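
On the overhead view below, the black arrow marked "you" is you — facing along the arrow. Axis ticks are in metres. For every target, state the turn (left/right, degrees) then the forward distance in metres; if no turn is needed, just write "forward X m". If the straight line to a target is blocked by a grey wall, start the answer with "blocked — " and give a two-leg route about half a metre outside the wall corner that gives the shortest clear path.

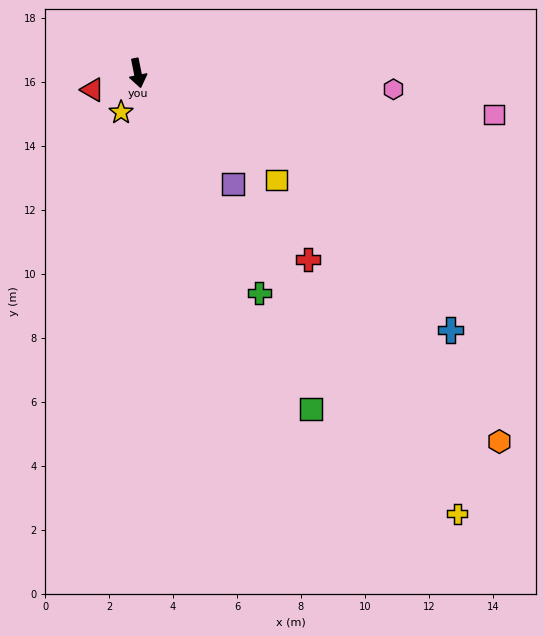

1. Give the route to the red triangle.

turn right 81°, forward 1.5 m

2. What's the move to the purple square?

turn left 29°, forward 4.6 m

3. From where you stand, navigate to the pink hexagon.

turn left 75°, forward 8.0 m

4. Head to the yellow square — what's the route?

turn left 41°, forward 5.5 m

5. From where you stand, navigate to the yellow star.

turn right 34°, forward 1.3 m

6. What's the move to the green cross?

turn left 18°, forward 7.9 m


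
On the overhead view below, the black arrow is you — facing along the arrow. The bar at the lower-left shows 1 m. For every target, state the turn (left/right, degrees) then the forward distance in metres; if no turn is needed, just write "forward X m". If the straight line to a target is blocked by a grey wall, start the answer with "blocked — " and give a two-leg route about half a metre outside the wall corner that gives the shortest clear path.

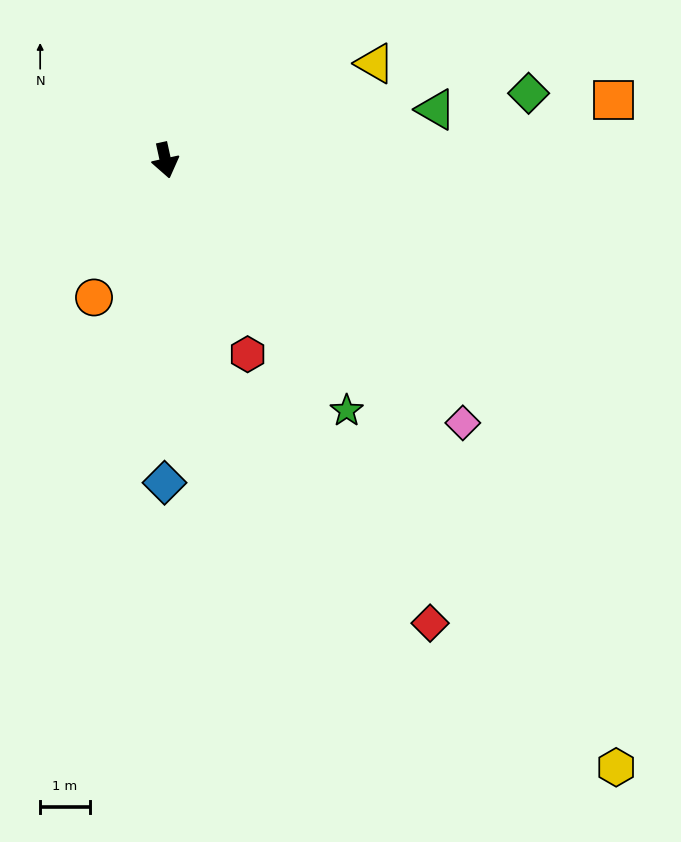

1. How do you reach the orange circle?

turn right 40°, forward 3.1 m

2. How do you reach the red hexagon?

turn left 11°, forward 4.2 m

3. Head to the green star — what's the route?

turn left 24°, forward 6.2 m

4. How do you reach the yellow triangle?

turn left 102°, forward 4.7 m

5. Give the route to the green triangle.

turn left 88°, forward 5.6 m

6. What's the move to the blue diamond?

turn right 13°, forward 6.5 m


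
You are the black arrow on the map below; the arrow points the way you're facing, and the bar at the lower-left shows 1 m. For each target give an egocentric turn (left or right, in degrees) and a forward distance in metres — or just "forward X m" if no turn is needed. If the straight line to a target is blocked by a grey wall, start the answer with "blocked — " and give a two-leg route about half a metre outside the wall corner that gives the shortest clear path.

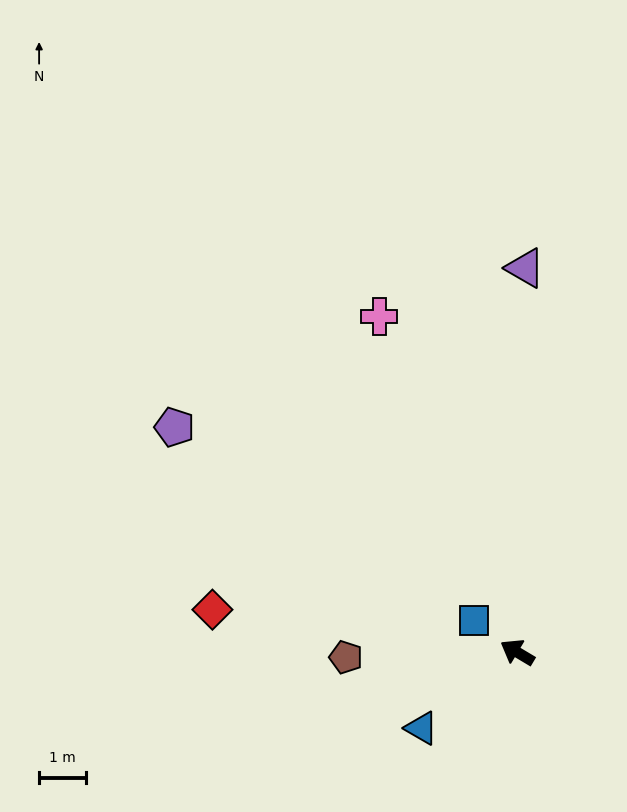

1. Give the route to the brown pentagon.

turn left 33°, forward 3.7 m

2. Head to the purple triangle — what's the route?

turn right 60°, forward 8.2 m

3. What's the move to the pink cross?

turn right 37°, forward 7.8 m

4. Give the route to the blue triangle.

turn left 69°, forward 2.6 m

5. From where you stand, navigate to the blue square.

turn right 6°, forward 1.1 m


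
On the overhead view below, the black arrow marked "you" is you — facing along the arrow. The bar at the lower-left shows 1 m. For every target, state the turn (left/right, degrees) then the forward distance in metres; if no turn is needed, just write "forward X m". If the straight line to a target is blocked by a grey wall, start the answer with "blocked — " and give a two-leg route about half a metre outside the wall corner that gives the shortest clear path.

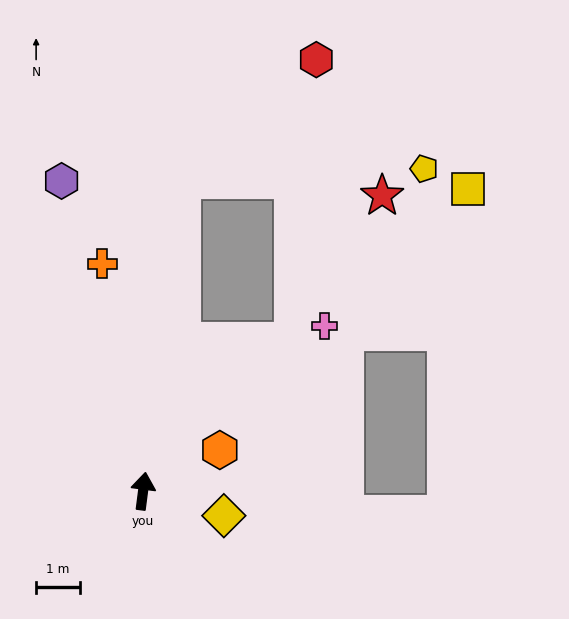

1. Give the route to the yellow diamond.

turn right 100°, forward 1.9 m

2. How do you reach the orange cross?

turn left 17°, forward 5.2 m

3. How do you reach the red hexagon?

blocked — forward 7.1 m, then turn right 41°, forward 4.1 m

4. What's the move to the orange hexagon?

turn right 55°, forward 2.0 m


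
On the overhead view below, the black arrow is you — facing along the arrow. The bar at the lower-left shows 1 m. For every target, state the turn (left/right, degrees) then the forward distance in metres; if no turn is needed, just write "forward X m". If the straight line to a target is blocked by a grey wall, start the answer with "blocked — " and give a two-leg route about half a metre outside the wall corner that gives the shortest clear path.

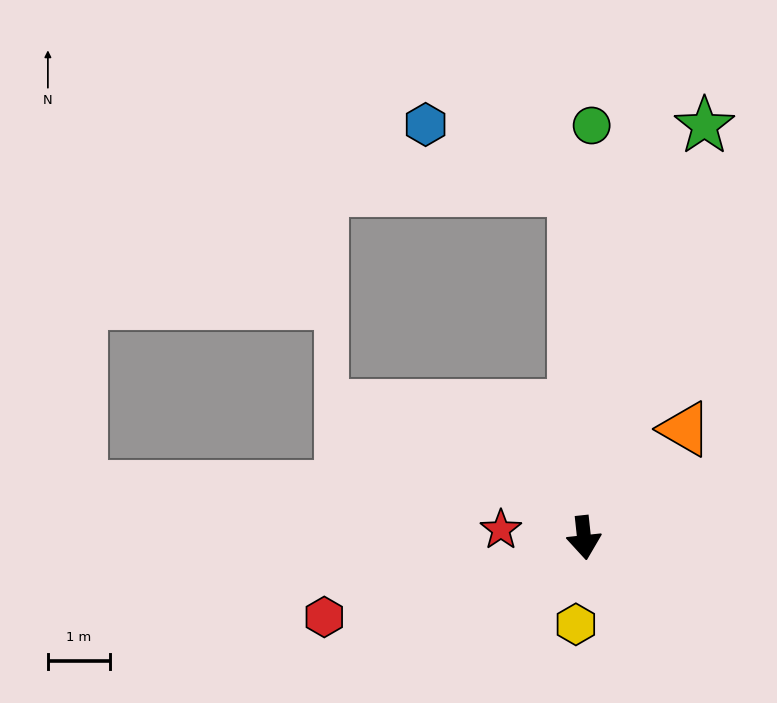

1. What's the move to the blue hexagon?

blocked — turn left 176°, forward 5.6 m, then turn left 64°, forward 2.6 m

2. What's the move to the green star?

turn left 158°, forward 6.9 m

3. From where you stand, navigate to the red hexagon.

turn right 79°, forward 4.4 m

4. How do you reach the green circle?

turn left 173°, forward 6.6 m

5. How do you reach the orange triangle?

turn left 131°, forward 2.4 m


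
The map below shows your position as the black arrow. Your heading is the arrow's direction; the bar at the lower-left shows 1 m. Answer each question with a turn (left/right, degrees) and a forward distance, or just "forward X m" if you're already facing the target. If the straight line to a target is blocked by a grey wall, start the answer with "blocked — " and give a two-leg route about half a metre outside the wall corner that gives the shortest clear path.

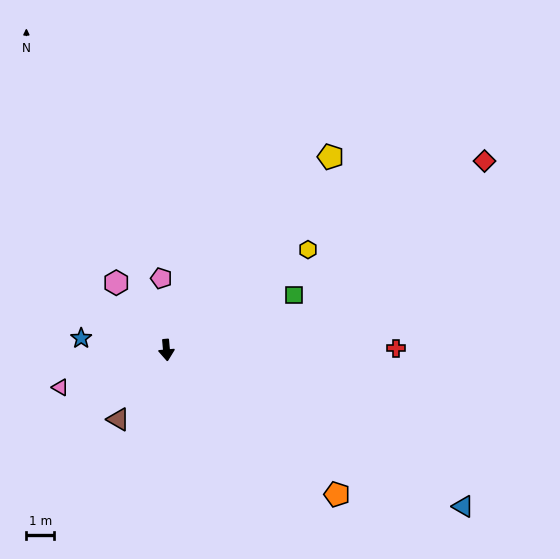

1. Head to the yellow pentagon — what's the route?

turn left 135°, forward 9.1 m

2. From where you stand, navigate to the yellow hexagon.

turn left 120°, forward 6.2 m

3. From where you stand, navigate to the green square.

turn left 109°, forward 5.0 m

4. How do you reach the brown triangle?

turn right 40°, forward 3.0 m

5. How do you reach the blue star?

turn right 103°, forward 3.1 m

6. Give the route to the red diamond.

turn left 116°, forward 13.2 m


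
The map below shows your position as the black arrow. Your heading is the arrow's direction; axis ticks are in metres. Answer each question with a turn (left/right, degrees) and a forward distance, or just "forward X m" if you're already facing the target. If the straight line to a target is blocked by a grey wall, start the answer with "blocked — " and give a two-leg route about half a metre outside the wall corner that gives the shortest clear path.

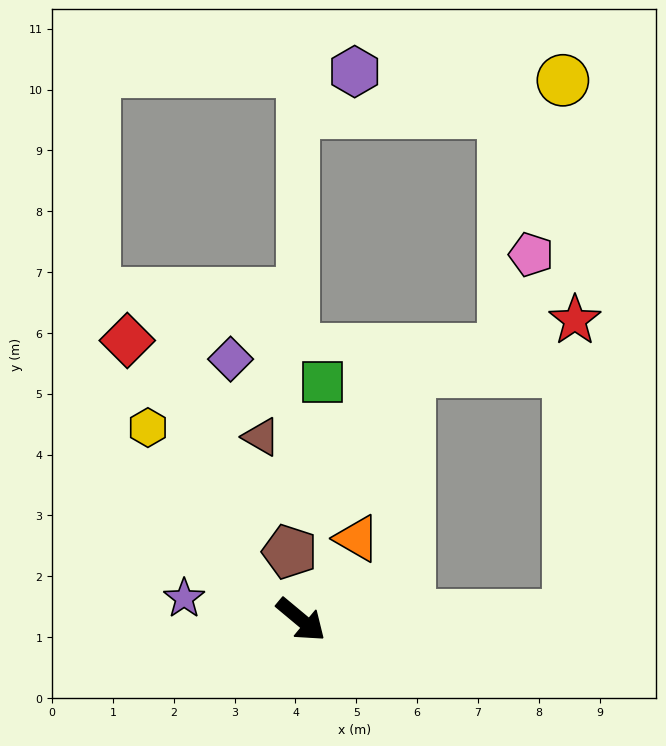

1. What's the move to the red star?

blocked — turn left 41°, forward 4.4 m, then turn left 88°, forward 4.9 m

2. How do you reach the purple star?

turn right 151°, forward 2.0 m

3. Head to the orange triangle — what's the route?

turn left 95°, forward 1.6 m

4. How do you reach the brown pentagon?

turn left 139°, forward 1.1 m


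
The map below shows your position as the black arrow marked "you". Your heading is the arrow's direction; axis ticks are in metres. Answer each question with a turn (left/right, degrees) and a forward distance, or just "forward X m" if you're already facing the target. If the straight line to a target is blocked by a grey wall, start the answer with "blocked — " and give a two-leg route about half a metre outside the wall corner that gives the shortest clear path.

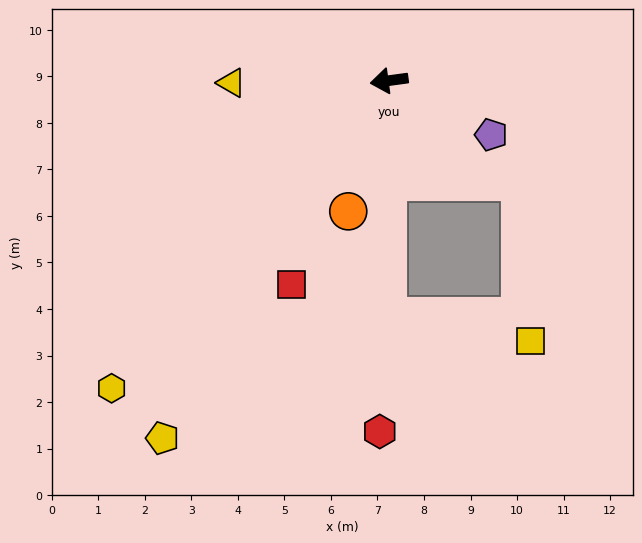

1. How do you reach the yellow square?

blocked — turn left 82°, forward 5.1 m, then turn left 81°, forward 3.1 m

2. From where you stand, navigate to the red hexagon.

turn left 81°, forward 7.5 m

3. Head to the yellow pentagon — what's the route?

turn left 50°, forward 9.1 m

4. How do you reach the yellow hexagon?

turn left 40°, forward 8.9 m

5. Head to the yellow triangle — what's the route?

turn right 7°, forward 3.4 m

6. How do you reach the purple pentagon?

turn left 144°, forward 2.5 m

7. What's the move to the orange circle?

turn left 65°, forward 2.9 m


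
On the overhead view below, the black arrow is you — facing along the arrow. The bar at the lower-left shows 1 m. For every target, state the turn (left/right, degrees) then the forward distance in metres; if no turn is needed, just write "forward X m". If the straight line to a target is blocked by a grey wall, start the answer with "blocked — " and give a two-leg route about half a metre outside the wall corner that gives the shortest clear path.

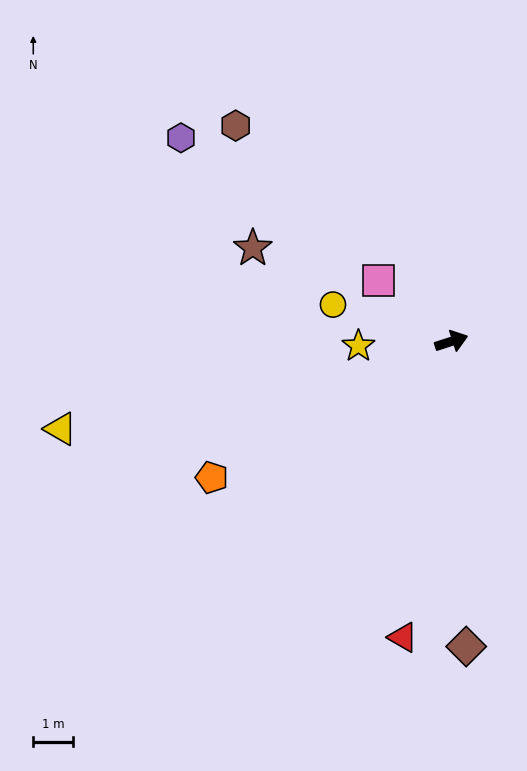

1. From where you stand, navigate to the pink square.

turn left 122°, forward 2.4 m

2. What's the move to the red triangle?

turn right 117°, forward 7.5 m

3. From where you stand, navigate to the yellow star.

turn left 165°, forward 2.3 m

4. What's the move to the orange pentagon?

turn right 168°, forward 6.9 m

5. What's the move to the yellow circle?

turn left 145°, forward 3.1 m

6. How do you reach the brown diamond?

turn right 105°, forward 7.7 m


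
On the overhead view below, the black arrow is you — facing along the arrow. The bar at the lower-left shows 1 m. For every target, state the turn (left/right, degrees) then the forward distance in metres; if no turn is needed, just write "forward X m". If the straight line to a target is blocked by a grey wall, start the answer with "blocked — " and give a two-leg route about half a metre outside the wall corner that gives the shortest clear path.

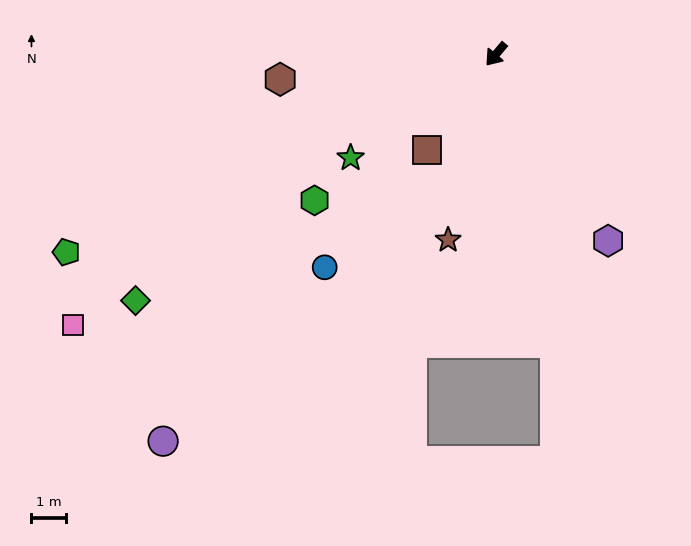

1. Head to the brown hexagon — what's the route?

turn right 43°, forward 6.2 m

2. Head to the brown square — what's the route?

turn left 4°, forward 3.4 m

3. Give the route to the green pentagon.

turn right 25°, forward 13.6 m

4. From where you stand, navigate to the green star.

turn right 14°, forward 5.1 m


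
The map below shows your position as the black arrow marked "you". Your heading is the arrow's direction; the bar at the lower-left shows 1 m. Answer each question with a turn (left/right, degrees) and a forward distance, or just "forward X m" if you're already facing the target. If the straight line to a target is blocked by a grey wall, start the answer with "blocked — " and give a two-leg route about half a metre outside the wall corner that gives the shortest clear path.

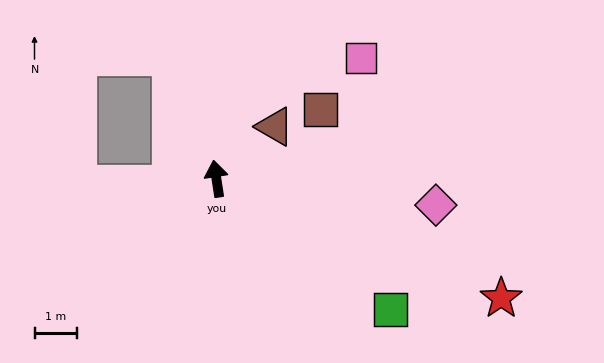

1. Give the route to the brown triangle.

turn right 57°, forward 1.8 m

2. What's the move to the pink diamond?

turn right 106°, forward 5.2 m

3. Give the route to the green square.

turn right 136°, forward 5.1 m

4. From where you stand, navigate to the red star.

turn right 122°, forward 7.2 m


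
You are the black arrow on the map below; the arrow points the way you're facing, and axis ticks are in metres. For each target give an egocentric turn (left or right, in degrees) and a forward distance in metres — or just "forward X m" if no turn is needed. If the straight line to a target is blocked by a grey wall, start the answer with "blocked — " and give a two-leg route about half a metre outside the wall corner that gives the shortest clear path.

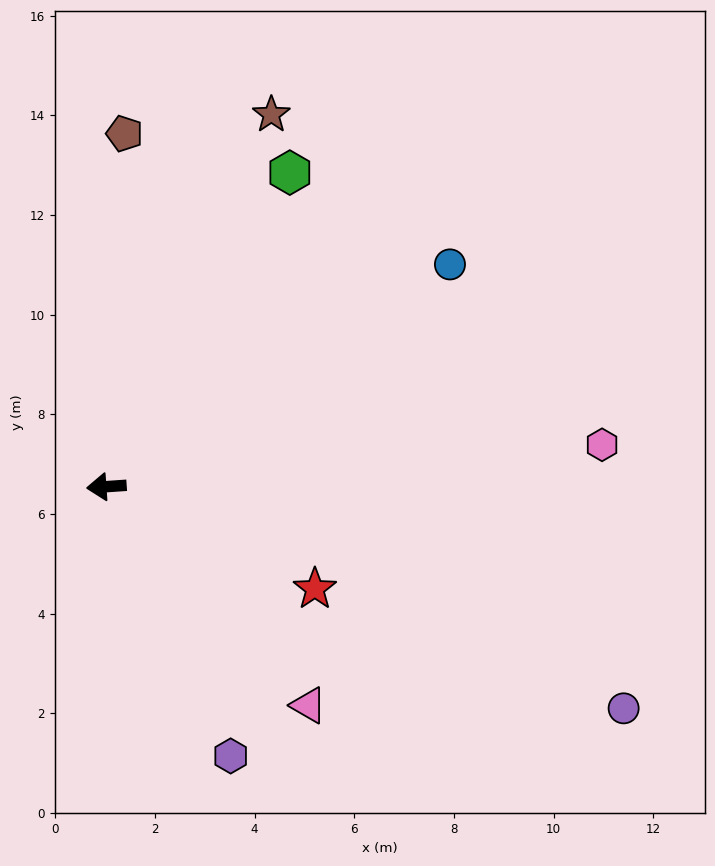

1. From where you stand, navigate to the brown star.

turn right 118°, forward 8.2 m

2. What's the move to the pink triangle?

turn left 129°, forward 6.0 m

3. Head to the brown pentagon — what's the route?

turn right 97°, forward 7.1 m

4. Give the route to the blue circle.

turn right 151°, forward 8.2 m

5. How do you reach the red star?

turn left 150°, forward 4.7 m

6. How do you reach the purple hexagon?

turn left 111°, forward 6.0 m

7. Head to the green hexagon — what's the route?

turn right 124°, forward 7.3 m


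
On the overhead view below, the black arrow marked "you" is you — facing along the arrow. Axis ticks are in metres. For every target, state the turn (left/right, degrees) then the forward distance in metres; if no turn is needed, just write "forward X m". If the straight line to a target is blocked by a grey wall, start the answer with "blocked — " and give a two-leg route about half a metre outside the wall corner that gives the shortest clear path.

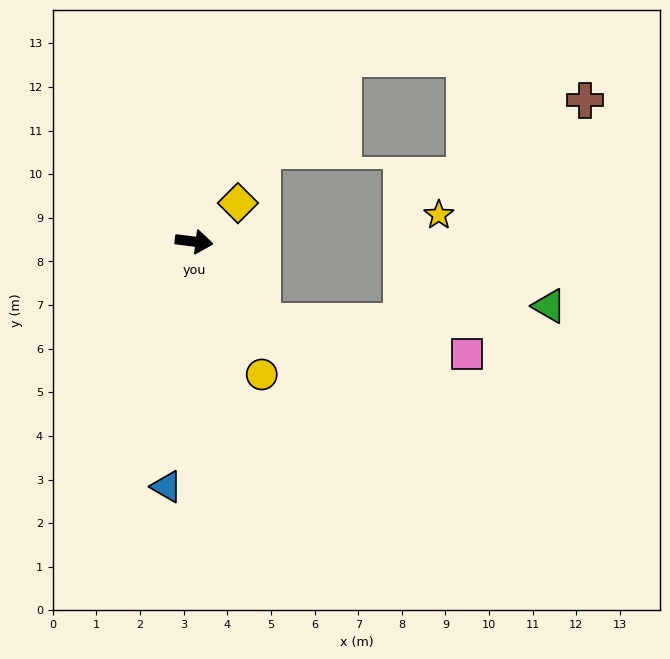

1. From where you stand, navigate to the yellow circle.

turn right 56°, forward 3.4 m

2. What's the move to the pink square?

blocked — turn right 43°, forward 2.4 m, then turn left 41°, forward 4.8 m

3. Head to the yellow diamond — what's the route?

turn left 48°, forward 1.3 m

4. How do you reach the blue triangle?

turn right 89°, forward 5.7 m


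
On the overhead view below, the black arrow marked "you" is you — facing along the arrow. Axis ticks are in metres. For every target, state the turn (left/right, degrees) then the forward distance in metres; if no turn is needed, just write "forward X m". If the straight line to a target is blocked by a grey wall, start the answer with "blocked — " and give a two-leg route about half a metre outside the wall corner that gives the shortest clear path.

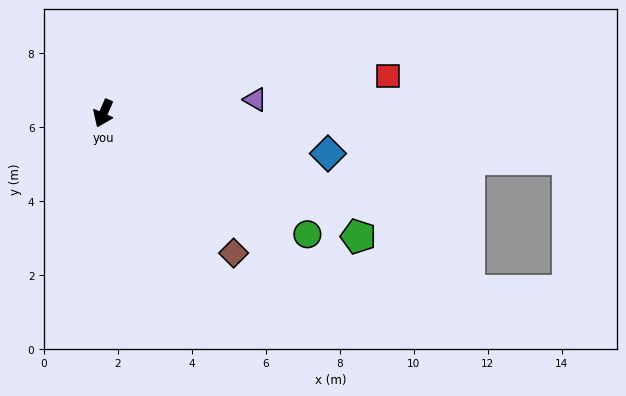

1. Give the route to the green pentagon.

turn left 88°, forward 7.6 m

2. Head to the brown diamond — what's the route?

turn left 67°, forward 5.2 m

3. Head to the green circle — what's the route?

turn left 83°, forward 6.4 m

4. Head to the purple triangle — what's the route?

turn left 119°, forward 4.1 m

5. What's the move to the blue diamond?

turn left 103°, forward 6.2 m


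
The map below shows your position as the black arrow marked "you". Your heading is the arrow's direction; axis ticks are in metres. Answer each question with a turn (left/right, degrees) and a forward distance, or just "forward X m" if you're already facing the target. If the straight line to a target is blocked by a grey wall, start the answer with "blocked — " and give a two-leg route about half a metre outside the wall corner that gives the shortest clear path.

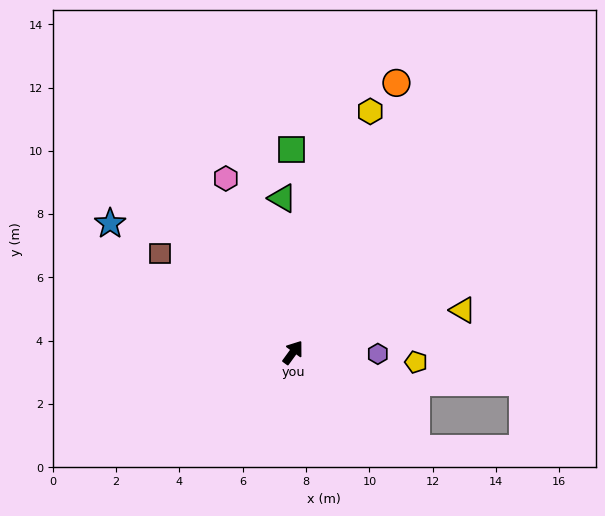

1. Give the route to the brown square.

turn left 89°, forward 5.2 m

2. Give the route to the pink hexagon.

turn left 57°, forward 5.9 m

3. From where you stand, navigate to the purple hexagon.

turn right 55°, forward 2.7 m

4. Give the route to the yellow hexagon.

turn left 18°, forward 8.0 m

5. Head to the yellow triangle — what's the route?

turn right 40°, forward 5.5 m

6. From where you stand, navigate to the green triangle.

turn left 40°, forward 4.9 m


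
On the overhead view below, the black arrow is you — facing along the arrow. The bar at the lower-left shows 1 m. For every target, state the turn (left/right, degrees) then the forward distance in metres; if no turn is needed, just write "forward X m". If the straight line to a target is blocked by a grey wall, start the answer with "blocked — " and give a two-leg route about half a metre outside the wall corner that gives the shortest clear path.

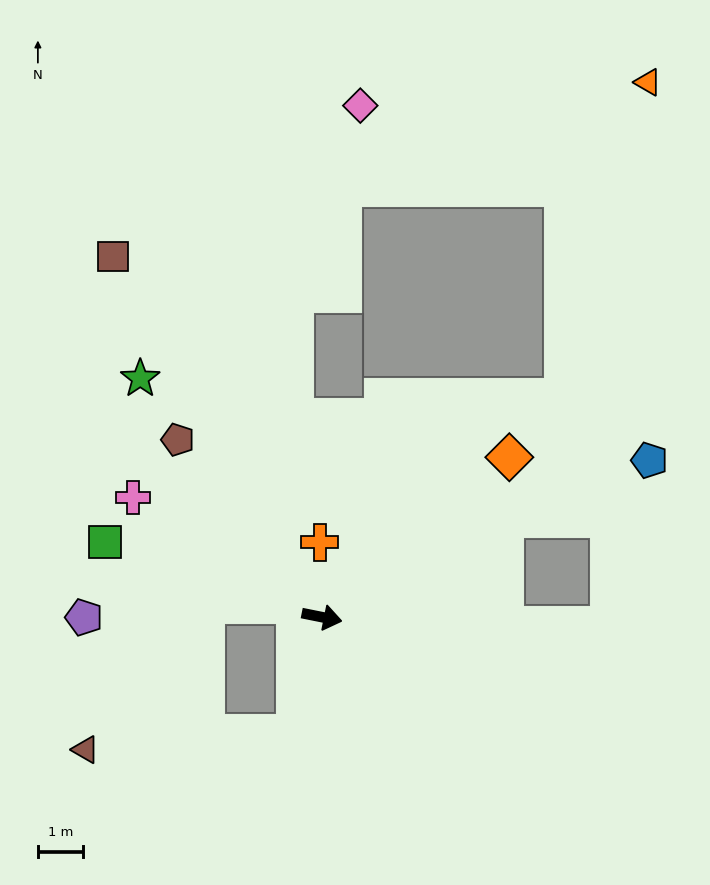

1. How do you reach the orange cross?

turn left 103°, forward 1.6 m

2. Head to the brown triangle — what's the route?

blocked — turn right 91°, forward 2.6 m, then turn right 73°, forward 4.6 m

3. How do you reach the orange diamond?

turn left 52°, forward 5.4 m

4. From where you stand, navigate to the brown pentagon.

turn left 140°, forward 5.0 m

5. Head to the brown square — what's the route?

turn left 131°, forward 9.1 m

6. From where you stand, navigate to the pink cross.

turn left 159°, forward 4.9 m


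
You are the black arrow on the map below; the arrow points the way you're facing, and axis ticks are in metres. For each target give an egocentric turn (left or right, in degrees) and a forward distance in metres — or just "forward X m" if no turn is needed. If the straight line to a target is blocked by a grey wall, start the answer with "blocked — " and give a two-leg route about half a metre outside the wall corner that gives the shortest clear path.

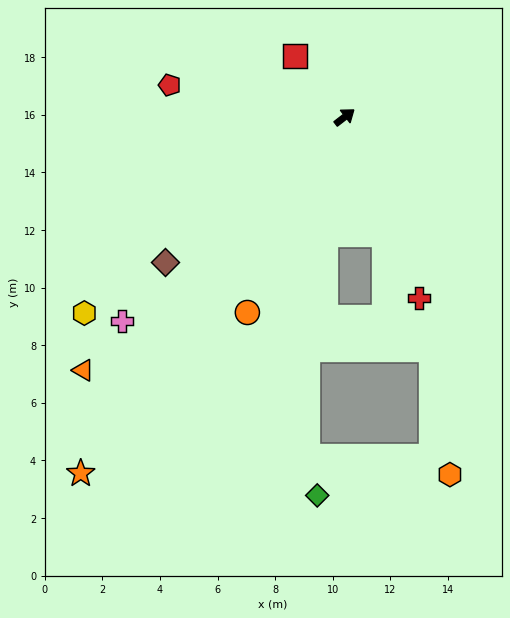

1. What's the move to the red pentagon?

turn left 132°, forward 6.2 m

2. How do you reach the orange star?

turn right 164°, forward 15.4 m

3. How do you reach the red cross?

turn right 105°, forward 6.8 m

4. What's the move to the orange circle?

turn right 154°, forward 7.6 m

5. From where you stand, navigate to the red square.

turn left 92°, forward 2.7 m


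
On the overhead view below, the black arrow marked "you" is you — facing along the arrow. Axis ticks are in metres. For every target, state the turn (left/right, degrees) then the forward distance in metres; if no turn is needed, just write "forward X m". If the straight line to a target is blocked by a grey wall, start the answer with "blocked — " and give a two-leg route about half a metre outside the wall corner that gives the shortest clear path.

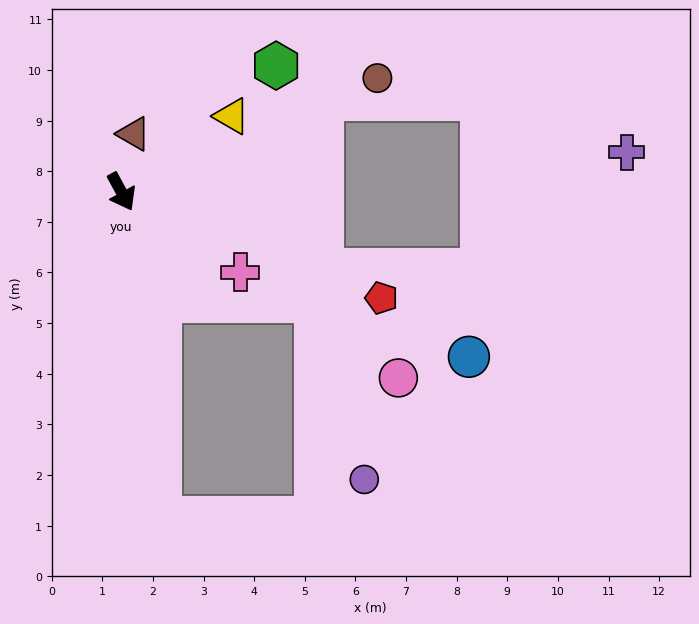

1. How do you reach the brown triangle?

turn left 139°, forward 1.2 m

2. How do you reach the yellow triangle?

turn left 96°, forward 2.6 m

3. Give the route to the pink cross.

turn left 27°, forward 2.8 m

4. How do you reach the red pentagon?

turn left 39°, forward 5.6 m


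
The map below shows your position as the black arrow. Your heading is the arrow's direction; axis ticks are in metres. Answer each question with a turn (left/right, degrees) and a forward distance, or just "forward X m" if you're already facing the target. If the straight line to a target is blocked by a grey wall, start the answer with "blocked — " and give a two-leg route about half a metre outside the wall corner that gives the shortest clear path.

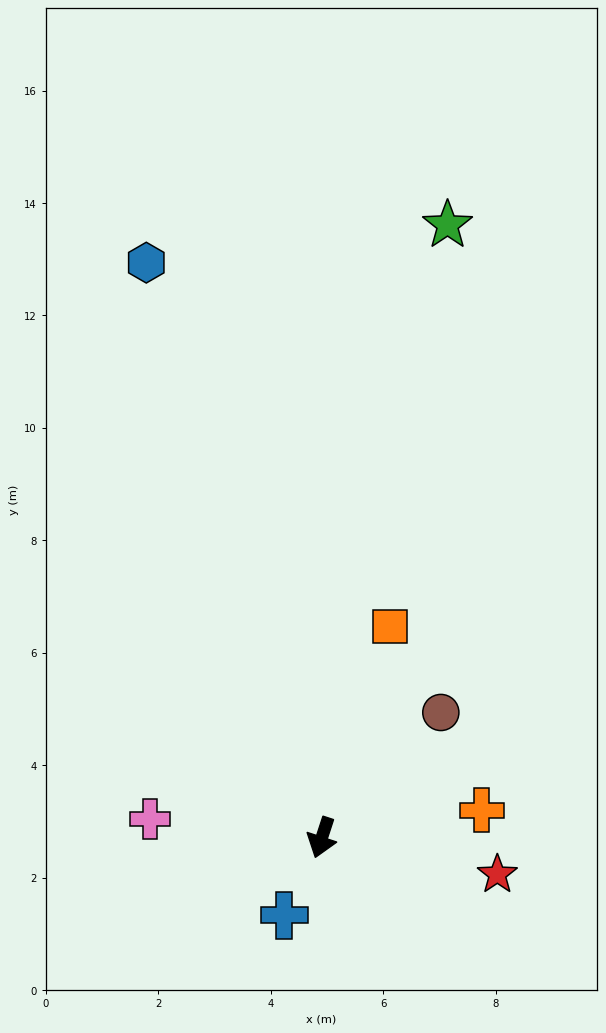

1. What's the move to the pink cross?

turn right 78°, forward 3.1 m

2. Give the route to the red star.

turn left 96°, forward 3.2 m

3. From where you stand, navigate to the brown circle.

turn left 155°, forward 3.1 m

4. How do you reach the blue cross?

turn right 8°, forward 1.5 m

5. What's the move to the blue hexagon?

turn right 145°, forward 10.7 m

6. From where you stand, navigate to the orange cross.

turn left 118°, forward 2.9 m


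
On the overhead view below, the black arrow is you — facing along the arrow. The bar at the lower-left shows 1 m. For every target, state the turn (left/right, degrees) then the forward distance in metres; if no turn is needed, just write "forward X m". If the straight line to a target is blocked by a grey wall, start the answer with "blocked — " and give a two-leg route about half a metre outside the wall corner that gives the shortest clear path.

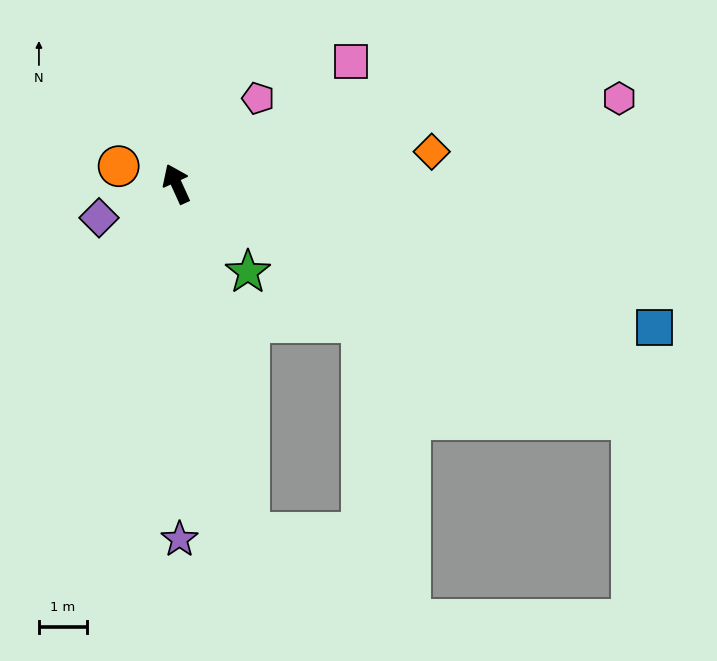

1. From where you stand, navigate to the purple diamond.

turn left 89°, forward 1.8 m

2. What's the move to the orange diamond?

turn right 107°, forward 5.4 m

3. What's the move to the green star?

turn right 165°, forward 2.4 m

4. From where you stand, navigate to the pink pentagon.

turn right 68°, forward 2.5 m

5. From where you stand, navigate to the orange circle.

turn left 49°, forward 1.3 m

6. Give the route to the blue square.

turn right 131°, forward 10.5 m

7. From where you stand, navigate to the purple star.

turn left 156°, forward 7.5 m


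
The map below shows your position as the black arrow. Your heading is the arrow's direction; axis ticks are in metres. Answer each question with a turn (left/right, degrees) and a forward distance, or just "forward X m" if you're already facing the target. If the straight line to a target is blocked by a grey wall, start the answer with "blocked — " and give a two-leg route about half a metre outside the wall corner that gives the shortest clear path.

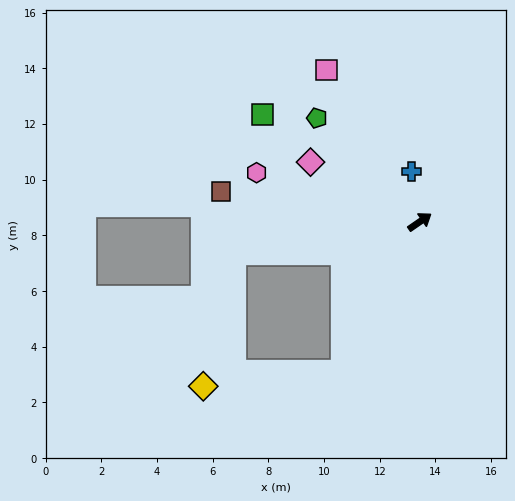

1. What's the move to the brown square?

turn left 137°, forward 7.2 m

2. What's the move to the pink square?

turn left 87°, forward 6.4 m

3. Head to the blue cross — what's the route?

turn left 65°, forward 1.8 m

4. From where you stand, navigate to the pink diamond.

turn left 117°, forward 4.5 m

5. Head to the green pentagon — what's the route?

turn left 100°, forward 5.2 m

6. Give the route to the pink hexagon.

turn left 129°, forward 6.1 m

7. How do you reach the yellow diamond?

blocked — turn right 152°, forward 6.1 m, then turn right 57°, forward 5.0 m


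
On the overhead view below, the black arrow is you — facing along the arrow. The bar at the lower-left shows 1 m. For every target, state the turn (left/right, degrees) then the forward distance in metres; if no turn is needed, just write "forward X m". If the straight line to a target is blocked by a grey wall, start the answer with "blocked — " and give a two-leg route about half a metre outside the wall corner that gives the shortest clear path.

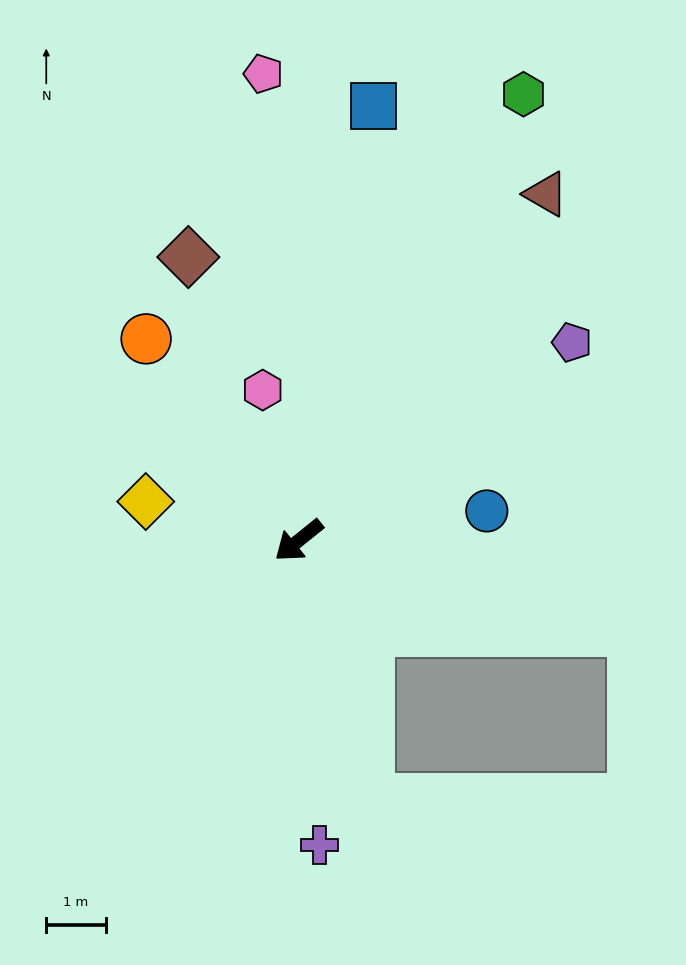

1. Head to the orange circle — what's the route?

turn right 92°, forward 4.2 m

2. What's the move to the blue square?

turn right 139°, forward 7.4 m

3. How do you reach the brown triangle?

turn right 164°, forward 7.1 m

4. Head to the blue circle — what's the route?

turn left 150°, forward 3.2 m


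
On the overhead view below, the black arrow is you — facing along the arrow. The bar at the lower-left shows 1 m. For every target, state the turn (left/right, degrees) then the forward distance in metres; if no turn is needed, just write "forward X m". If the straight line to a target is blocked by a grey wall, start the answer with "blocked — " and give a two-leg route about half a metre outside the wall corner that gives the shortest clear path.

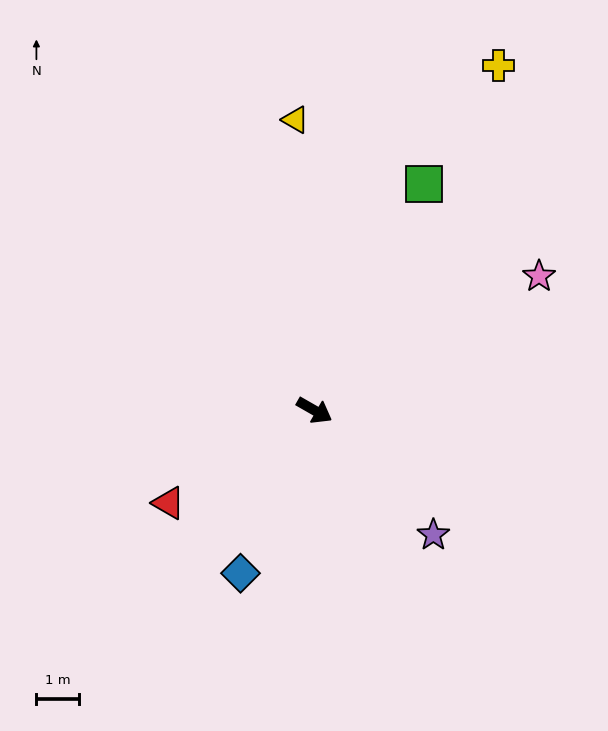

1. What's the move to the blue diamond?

turn right 85°, forward 4.2 m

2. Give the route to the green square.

turn left 94°, forward 5.8 m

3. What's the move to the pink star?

turn left 61°, forward 6.1 m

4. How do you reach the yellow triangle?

turn left 124°, forward 6.8 m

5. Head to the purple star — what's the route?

turn right 17°, forward 4.0 m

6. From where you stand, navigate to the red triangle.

turn right 118°, forward 4.0 m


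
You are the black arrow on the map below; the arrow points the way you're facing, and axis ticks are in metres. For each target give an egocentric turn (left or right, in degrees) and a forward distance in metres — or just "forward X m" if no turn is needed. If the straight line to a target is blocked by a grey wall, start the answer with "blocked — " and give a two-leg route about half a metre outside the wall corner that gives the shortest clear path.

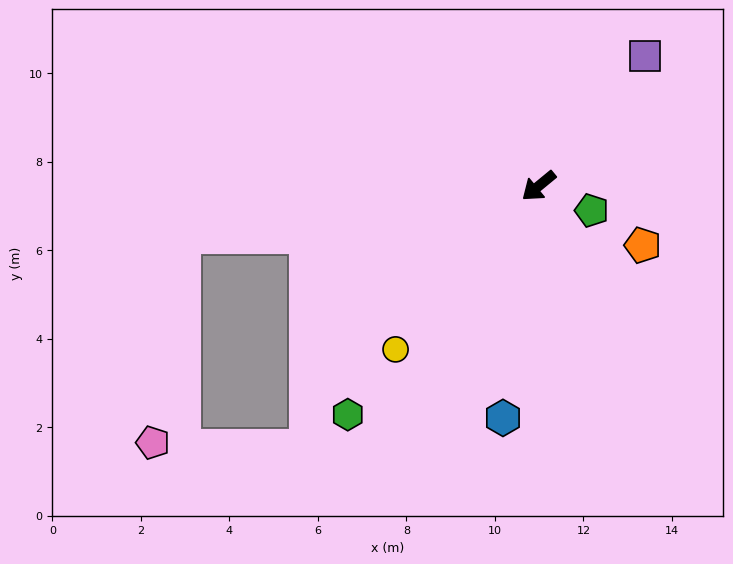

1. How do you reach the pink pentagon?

blocked — turn right 32°, forward 8.1 m, then turn left 74°, forward 4.7 m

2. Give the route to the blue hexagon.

turn left 42°, forward 5.3 m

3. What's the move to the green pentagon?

turn left 116°, forward 1.3 m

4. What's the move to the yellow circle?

turn left 9°, forward 4.9 m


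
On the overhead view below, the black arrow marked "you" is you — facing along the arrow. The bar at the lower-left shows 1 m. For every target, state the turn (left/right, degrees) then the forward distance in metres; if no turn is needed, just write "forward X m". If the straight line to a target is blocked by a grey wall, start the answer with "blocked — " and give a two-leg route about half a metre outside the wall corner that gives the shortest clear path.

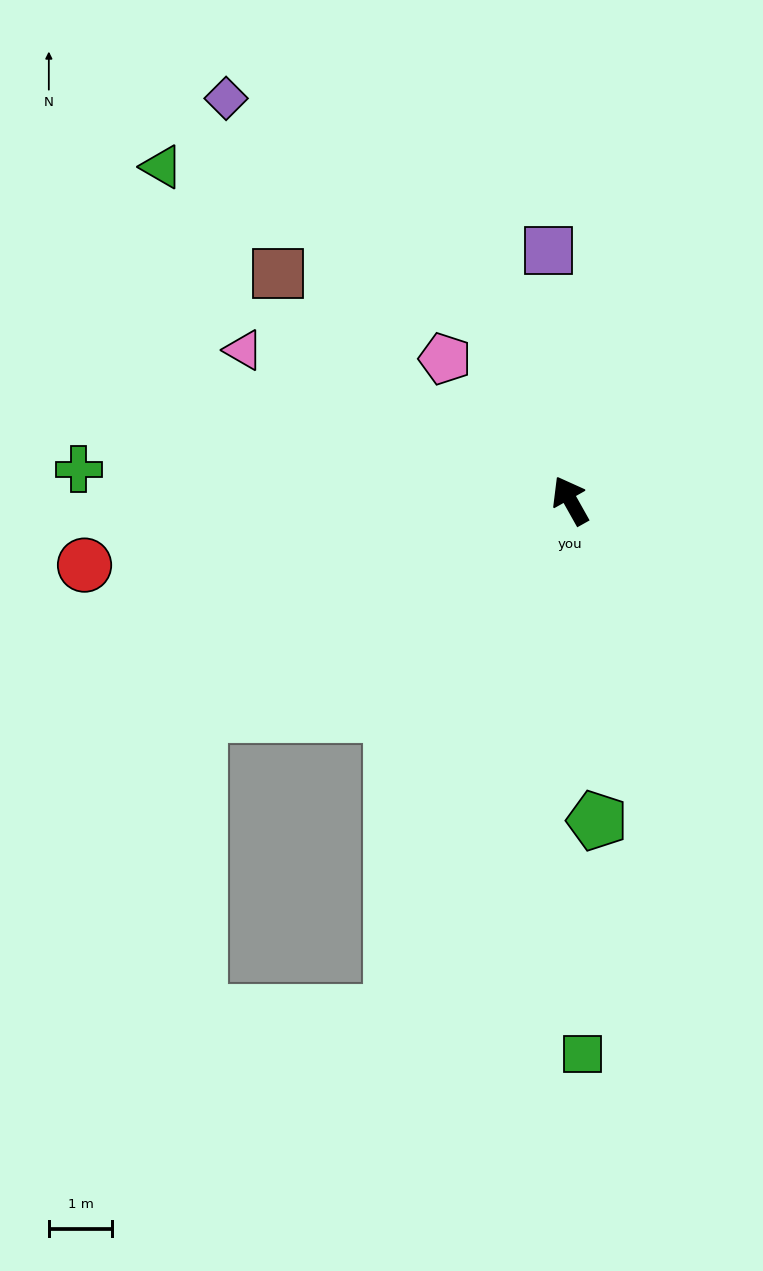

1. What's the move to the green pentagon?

turn left 155°, forward 5.1 m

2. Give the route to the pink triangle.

turn left 36°, forward 5.7 m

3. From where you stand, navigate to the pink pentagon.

turn left 12°, forward 3.0 m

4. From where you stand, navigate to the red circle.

turn left 68°, forward 7.7 m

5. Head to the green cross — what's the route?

turn left 57°, forward 7.8 m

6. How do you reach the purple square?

turn right 24°, forward 4.0 m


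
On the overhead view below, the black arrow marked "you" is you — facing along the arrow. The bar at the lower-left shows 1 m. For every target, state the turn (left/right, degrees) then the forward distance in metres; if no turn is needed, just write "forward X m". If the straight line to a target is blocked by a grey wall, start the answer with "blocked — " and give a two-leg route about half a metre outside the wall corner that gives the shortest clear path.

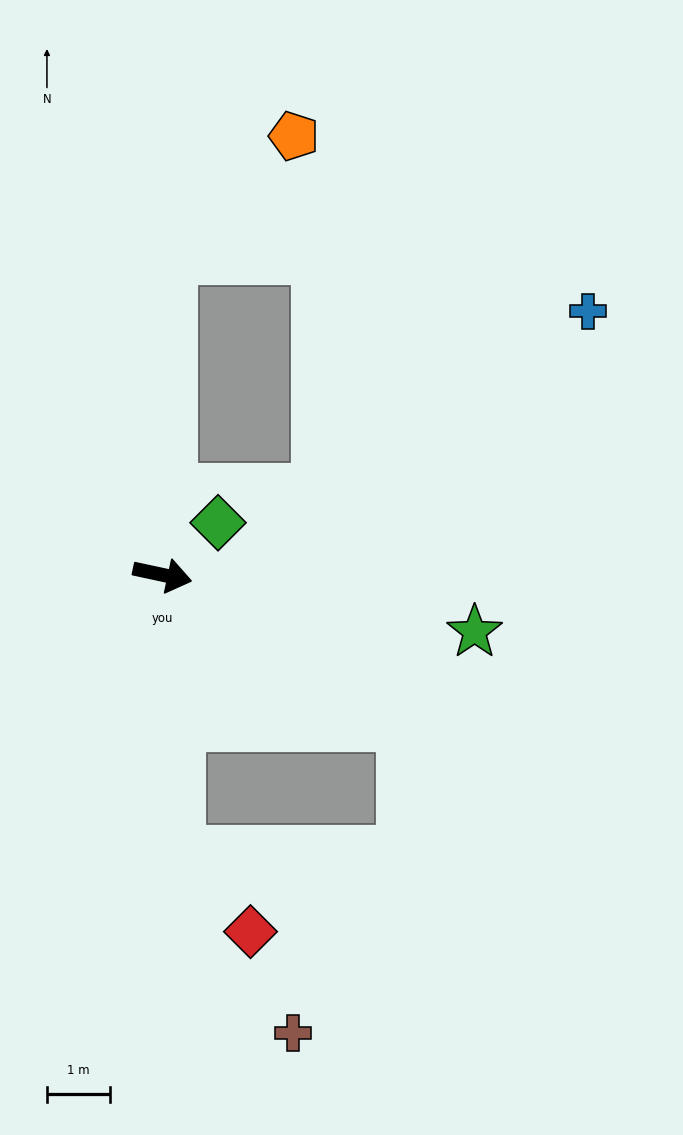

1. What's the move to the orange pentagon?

blocked — turn left 101°, forward 5.1 m, then turn right 44°, forward 2.8 m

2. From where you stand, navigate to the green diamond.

turn left 55°, forward 1.2 m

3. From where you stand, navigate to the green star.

forward 5.1 m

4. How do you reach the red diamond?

blocked — turn right 74°, forward 4.4 m, then turn left 38°, forward 1.7 m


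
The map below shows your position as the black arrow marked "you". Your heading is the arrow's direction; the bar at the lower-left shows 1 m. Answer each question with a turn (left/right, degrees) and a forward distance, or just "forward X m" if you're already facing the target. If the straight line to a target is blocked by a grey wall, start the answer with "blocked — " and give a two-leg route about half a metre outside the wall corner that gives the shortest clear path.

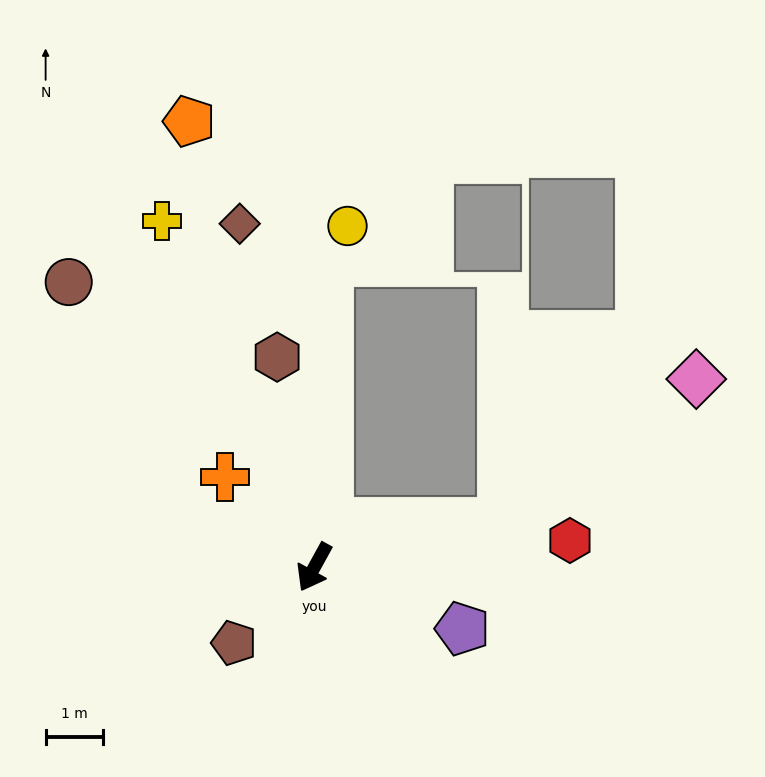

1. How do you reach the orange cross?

turn right 106°, forward 2.2 m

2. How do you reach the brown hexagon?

turn right 141°, forward 3.7 m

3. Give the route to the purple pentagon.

turn left 96°, forward 2.8 m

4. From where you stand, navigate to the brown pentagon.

turn right 18°, forward 1.9 m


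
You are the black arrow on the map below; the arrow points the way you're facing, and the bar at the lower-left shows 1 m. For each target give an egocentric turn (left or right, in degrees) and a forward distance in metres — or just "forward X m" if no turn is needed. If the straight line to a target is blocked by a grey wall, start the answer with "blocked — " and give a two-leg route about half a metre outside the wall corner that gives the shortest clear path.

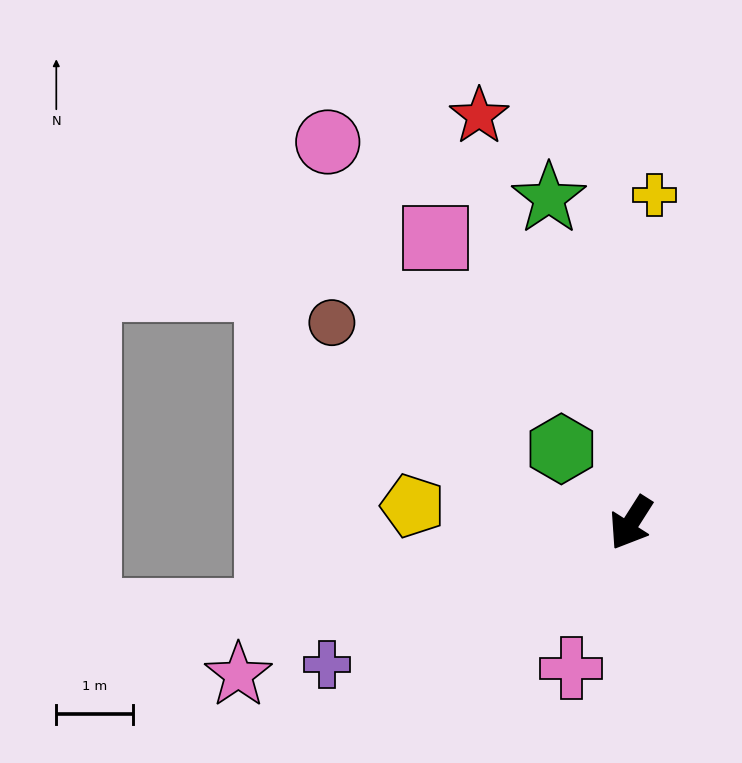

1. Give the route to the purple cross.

turn right 33°, forward 4.4 m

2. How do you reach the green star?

turn right 133°, forward 4.4 m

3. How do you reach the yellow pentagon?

turn right 62°, forward 2.9 m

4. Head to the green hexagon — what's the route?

turn right 104°, forward 1.3 m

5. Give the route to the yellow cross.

turn right 152°, forward 4.3 m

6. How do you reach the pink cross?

turn left 10°, forward 2.1 m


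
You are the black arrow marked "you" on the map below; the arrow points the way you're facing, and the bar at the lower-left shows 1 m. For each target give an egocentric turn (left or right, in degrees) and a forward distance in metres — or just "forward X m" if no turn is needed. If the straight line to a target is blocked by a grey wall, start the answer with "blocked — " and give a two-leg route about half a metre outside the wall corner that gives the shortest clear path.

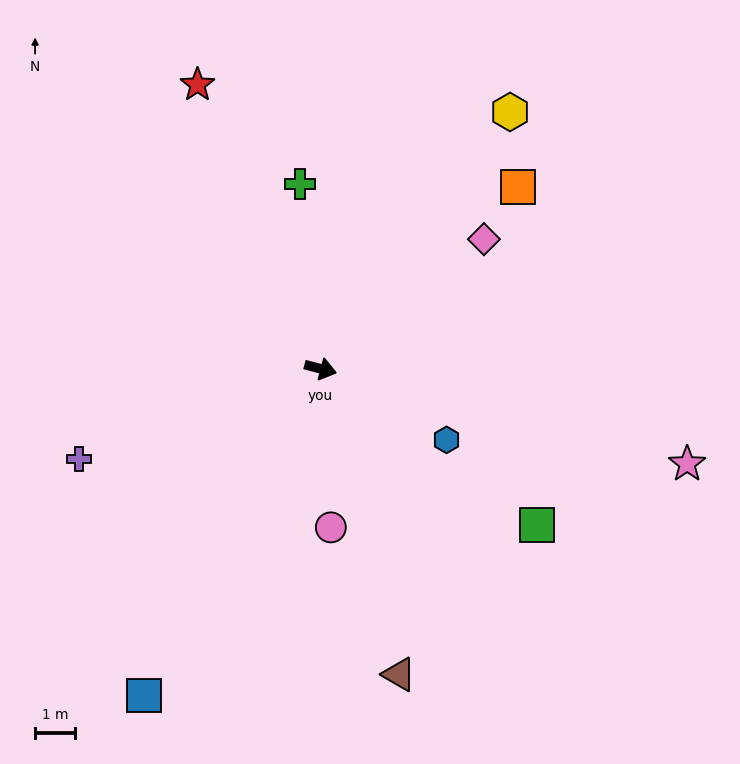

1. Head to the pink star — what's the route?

forward 9.4 m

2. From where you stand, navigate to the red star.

turn left 128°, forward 7.7 m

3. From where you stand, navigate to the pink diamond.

turn left 53°, forward 5.2 m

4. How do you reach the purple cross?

turn right 145°, forward 6.4 m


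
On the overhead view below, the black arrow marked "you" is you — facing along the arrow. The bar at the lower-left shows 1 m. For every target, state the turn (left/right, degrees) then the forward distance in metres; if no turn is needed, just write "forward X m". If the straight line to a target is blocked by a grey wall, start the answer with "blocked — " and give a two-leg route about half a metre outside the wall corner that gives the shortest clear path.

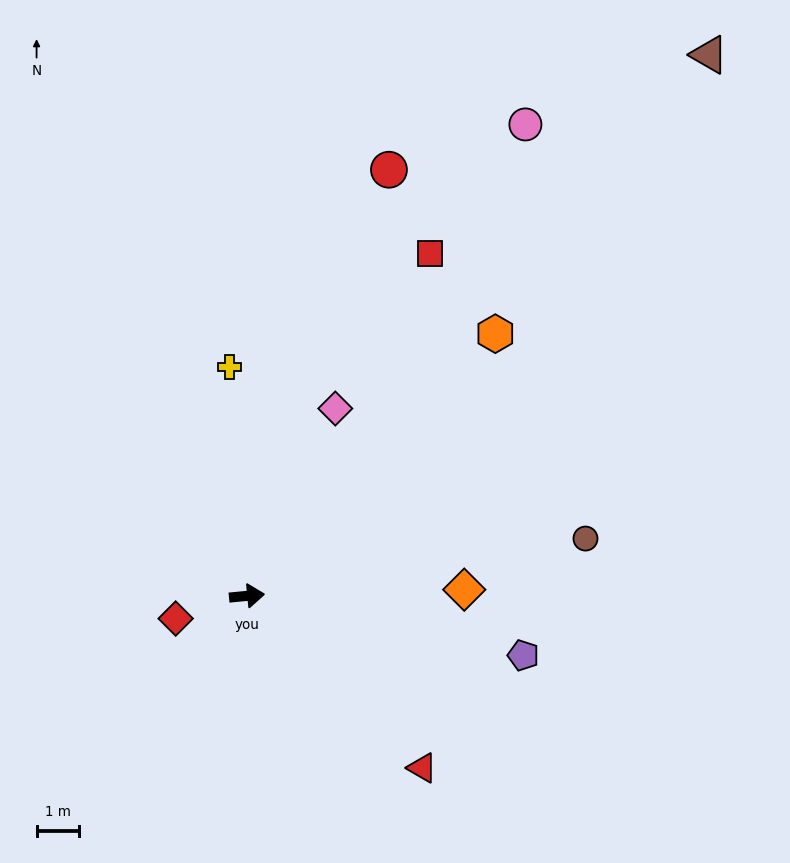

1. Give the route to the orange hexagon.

turn left 41°, forward 8.4 m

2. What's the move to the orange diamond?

turn right 4°, forward 5.1 m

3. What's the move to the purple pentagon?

turn right 18°, forward 6.6 m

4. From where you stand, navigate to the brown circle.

turn left 4°, forward 8.0 m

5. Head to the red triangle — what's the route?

turn right 50°, forward 5.7 m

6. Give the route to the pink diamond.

turn left 59°, forward 4.8 m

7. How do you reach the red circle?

turn left 66°, forward 10.5 m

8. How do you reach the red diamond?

turn right 168°, forward 1.7 m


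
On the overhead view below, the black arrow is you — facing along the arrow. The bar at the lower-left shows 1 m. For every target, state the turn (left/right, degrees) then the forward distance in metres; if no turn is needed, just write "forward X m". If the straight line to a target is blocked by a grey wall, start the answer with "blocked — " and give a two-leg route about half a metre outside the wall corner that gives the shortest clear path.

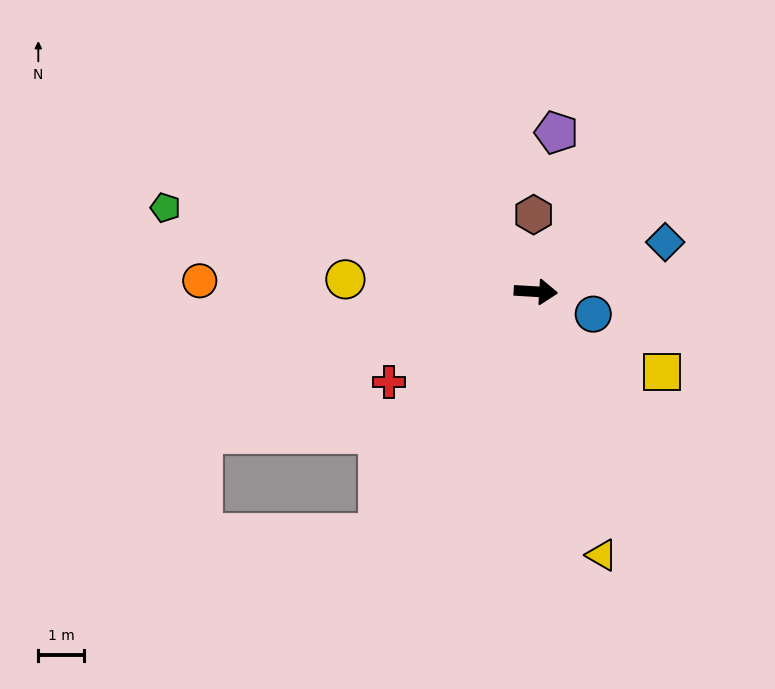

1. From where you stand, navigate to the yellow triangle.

turn right 72°, forward 6.0 m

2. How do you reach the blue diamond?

turn left 24°, forward 3.1 m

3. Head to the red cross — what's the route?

turn right 145°, forward 3.8 m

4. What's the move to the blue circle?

turn right 18°, forward 1.4 m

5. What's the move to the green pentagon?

turn left 171°, forward 8.4 m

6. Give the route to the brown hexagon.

turn left 95°, forward 1.7 m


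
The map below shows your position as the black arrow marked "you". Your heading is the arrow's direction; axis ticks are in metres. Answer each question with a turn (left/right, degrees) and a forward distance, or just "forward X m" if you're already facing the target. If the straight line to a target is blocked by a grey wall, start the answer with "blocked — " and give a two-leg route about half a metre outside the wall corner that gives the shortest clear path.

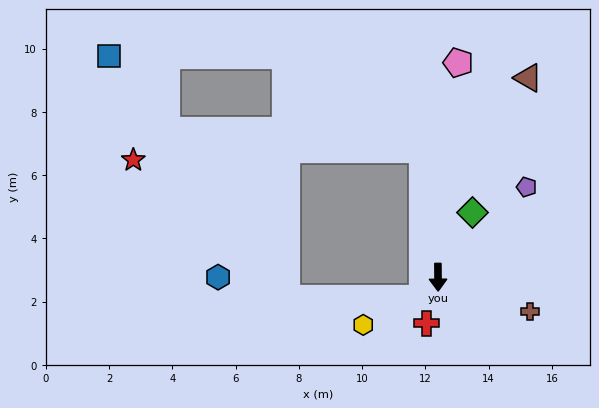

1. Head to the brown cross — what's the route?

turn left 69°, forward 3.1 m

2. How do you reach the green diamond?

turn left 151°, forward 2.3 m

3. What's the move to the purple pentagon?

turn left 135°, forward 4.0 m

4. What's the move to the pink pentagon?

turn left 174°, forward 6.8 m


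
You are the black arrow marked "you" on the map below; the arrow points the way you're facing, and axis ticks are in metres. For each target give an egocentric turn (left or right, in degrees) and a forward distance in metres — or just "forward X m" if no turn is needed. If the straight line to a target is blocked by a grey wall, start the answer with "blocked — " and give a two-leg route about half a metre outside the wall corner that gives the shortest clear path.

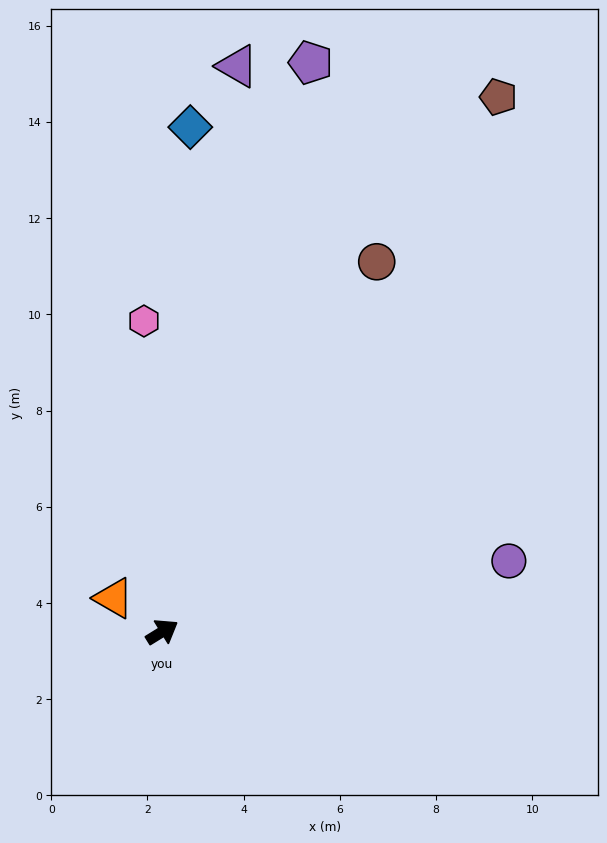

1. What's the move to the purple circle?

turn right 20°, forward 7.4 m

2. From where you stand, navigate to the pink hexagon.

turn left 62°, forward 6.5 m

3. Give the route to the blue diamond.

turn left 55°, forward 10.5 m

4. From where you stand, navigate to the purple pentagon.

turn left 44°, forward 12.2 m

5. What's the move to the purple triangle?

turn left 51°, forward 11.9 m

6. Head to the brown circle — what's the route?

turn left 28°, forward 8.9 m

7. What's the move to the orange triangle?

turn left 114°, forward 1.2 m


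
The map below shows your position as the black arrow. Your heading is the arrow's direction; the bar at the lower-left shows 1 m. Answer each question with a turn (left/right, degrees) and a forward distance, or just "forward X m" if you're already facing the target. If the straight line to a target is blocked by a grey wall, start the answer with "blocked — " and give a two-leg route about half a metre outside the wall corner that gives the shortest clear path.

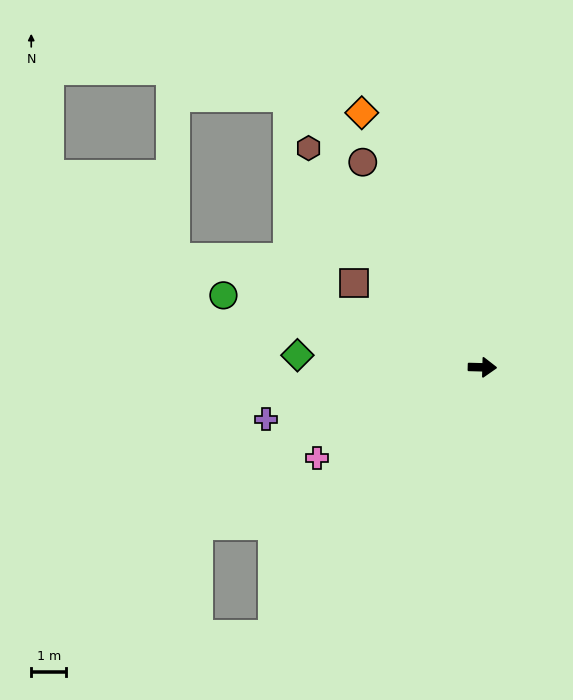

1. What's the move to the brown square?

turn left 148°, forward 4.4 m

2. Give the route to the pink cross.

turn right 150°, forward 5.4 m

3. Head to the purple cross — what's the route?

turn right 165°, forward 6.3 m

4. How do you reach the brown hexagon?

turn left 130°, forward 8.0 m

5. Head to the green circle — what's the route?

turn left 166°, forward 7.6 m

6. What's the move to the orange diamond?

turn left 117°, forward 8.0 m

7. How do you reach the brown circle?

turn left 122°, forward 6.8 m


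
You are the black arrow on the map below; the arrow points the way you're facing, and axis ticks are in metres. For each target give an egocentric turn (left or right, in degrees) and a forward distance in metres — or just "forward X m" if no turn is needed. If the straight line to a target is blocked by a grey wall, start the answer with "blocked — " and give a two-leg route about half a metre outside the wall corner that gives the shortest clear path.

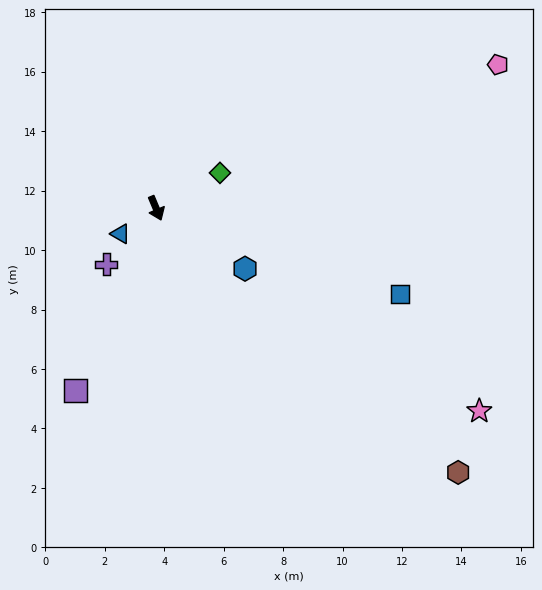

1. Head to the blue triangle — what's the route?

turn right 77°, forward 1.5 m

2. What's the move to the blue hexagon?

turn left 33°, forward 3.6 m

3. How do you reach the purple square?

turn right 47°, forward 6.7 m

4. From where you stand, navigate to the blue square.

turn left 48°, forward 8.7 m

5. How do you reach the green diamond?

turn left 96°, forward 2.5 m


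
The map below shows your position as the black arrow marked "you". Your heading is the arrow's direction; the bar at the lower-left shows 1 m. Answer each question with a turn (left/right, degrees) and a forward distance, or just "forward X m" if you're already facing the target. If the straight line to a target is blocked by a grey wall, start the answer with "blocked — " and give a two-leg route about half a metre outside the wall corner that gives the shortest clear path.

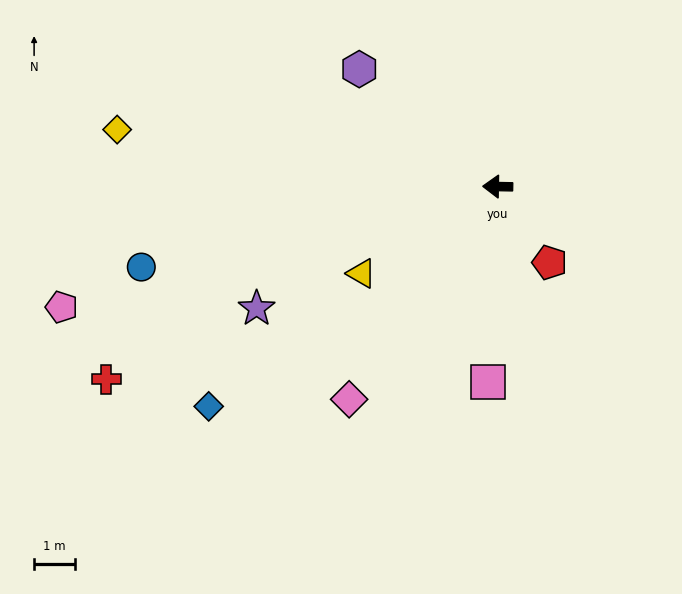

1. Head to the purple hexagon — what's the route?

turn right 39°, forward 4.4 m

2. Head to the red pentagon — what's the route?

turn left 125°, forward 2.2 m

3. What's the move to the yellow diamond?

turn right 7°, forward 9.3 m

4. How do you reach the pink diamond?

turn left 56°, forward 6.3 m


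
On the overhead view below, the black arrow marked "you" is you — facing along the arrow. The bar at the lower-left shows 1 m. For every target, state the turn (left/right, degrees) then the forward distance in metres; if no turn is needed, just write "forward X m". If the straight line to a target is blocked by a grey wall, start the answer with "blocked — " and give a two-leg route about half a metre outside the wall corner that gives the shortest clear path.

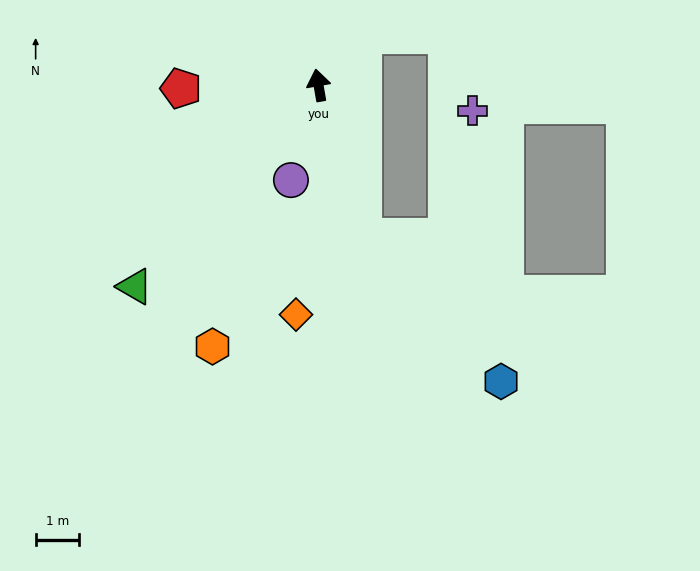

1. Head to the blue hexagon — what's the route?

blocked — turn right 173°, forward 3.6 m, then turn left 27°, forward 4.6 m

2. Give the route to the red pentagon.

turn left 81°, forward 3.2 m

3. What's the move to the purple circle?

turn left 154°, forward 2.3 m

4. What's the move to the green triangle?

turn left 128°, forward 6.3 m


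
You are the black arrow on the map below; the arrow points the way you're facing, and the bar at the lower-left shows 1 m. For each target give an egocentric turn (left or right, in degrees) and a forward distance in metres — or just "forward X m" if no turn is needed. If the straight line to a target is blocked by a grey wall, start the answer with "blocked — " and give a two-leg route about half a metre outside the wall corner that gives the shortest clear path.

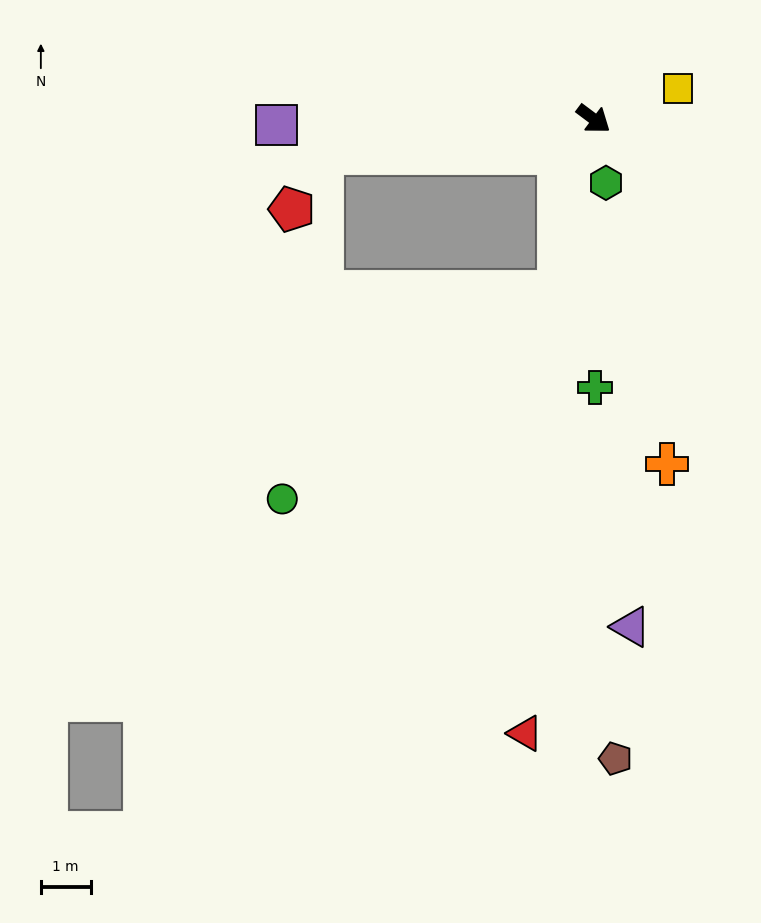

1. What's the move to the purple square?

turn right 142°, forward 6.4 m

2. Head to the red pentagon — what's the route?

blocked — turn right 136°, forward 5.5 m, then turn left 54°, forward 1.3 m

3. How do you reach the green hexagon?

turn right 42°, forward 1.3 m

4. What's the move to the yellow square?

turn left 57°, forward 1.8 m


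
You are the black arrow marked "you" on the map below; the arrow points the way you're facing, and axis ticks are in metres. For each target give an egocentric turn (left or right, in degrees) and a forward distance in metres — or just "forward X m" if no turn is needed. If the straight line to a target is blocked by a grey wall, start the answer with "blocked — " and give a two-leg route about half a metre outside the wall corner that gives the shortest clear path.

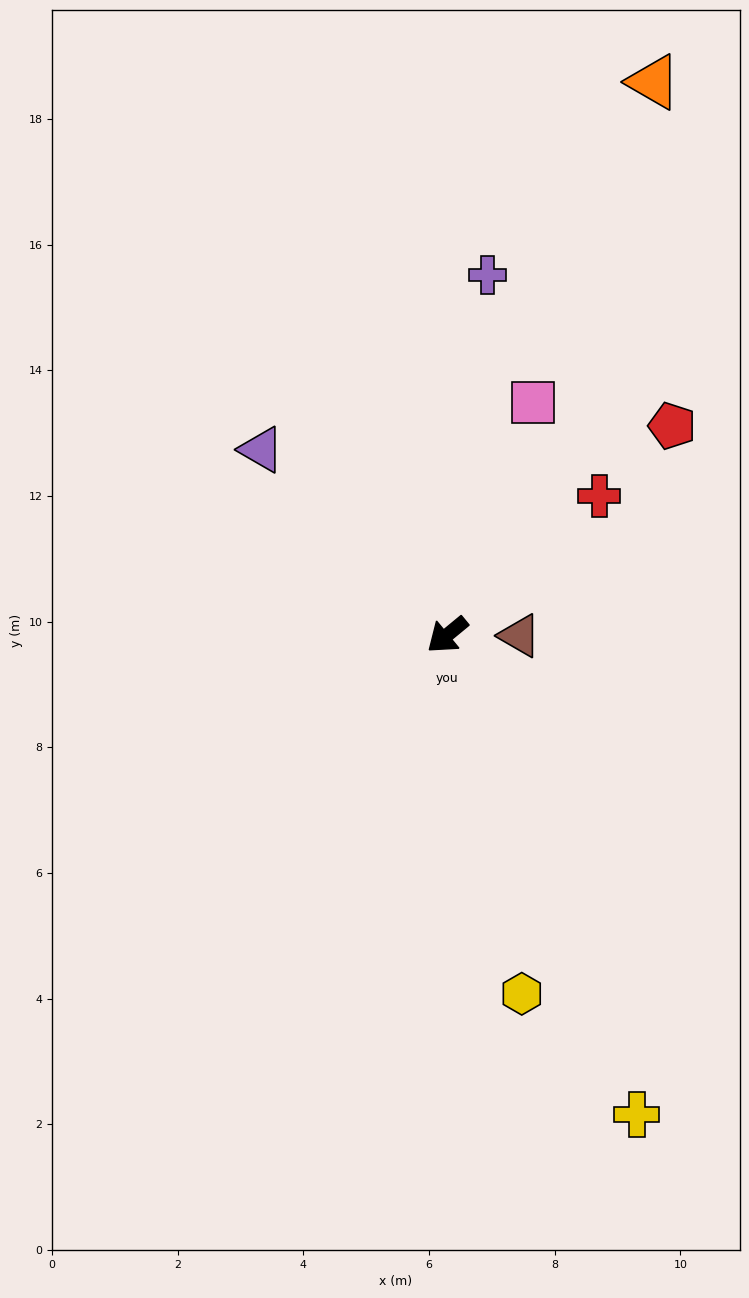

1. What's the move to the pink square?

turn right 150°, forward 3.9 m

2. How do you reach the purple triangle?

turn right 84°, forward 4.2 m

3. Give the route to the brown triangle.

turn left 140°, forward 1.2 m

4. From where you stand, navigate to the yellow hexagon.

turn left 62°, forward 5.8 m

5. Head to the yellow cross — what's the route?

turn left 72°, forward 8.2 m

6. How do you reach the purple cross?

turn right 136°, forward 5.8 m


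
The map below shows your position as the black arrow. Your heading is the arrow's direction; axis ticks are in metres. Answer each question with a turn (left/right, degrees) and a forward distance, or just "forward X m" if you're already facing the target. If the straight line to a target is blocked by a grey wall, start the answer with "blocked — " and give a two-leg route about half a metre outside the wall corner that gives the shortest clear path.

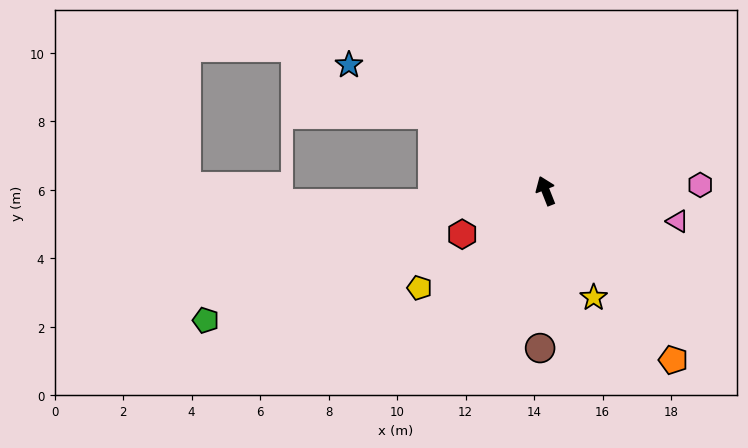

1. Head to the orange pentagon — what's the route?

turn right 165°, forward 6.2 m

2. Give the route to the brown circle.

turn left 156°, forward 4.6 m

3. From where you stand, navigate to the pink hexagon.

turn right 109°, forward 4.5 m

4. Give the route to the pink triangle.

turn right 125°, forward 4.0 m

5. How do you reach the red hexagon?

turn left 96°, forward 2.7 m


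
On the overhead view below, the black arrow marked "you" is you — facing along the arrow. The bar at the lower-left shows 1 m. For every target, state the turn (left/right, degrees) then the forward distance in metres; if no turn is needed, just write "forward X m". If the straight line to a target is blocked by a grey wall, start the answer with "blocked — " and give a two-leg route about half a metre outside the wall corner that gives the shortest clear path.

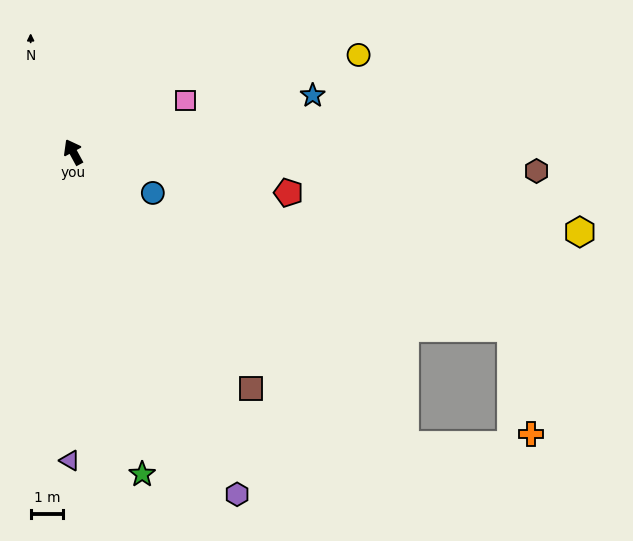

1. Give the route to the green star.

turn left 164°, forward 10.1 m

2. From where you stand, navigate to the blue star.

turn right 105°, forward 7.5 m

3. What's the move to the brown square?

turn right 172°, forward 9.1 m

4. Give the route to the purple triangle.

turn left 151°, forward 9.4 m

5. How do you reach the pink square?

turn right 94°, forward 3.8 m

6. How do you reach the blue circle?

turn right 146°, forward 2.7 m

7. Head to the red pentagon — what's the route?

turn right 129°, forward 6.7 m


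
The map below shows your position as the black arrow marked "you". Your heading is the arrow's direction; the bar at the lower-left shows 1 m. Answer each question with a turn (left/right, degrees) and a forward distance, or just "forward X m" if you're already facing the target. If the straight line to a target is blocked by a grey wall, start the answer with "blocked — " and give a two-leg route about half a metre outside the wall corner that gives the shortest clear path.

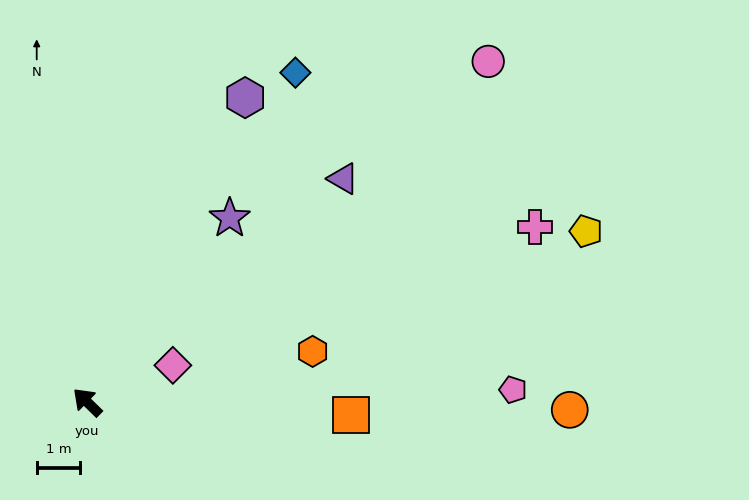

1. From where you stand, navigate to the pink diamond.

turn right 112°, forward 2.1 m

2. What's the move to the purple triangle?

turn right 95°, forward 7.8 m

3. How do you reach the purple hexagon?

turn right 73°, forward 7.9 m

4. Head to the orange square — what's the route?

turn right 138°, forward 6.1 m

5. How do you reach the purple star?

turn right 83°, forward 5.4 m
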